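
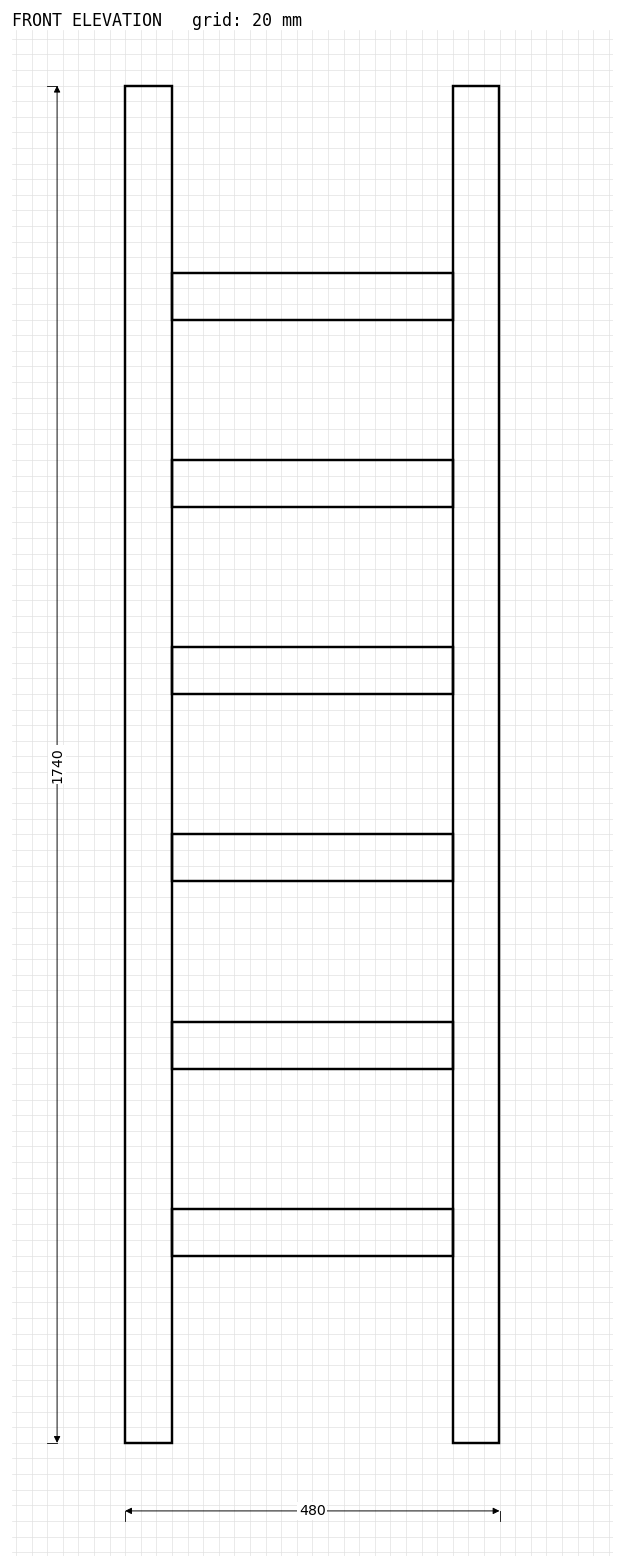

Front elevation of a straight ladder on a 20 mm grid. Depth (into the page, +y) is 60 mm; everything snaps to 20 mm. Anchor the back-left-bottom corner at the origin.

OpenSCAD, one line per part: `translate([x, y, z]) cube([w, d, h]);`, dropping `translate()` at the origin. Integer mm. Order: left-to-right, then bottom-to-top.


cube([60, 60, 1740]);
translate([60, 0, 240]) cube([360, 60, 60]);
translate([60, 0, 480]) cube([360, 60, 60]);
translate([60, 0, 720]) cube([360, 60, 60]);
translate([60, 0, 960]) cube([360, 60, 60]);
translate([60, 0, 1200]) cube([360, 60, 60]);
translate([60, 0, 1440]) cube([360, 60, 60]);
translate([420, 0, 0]) cube([60, 60, 1740]);


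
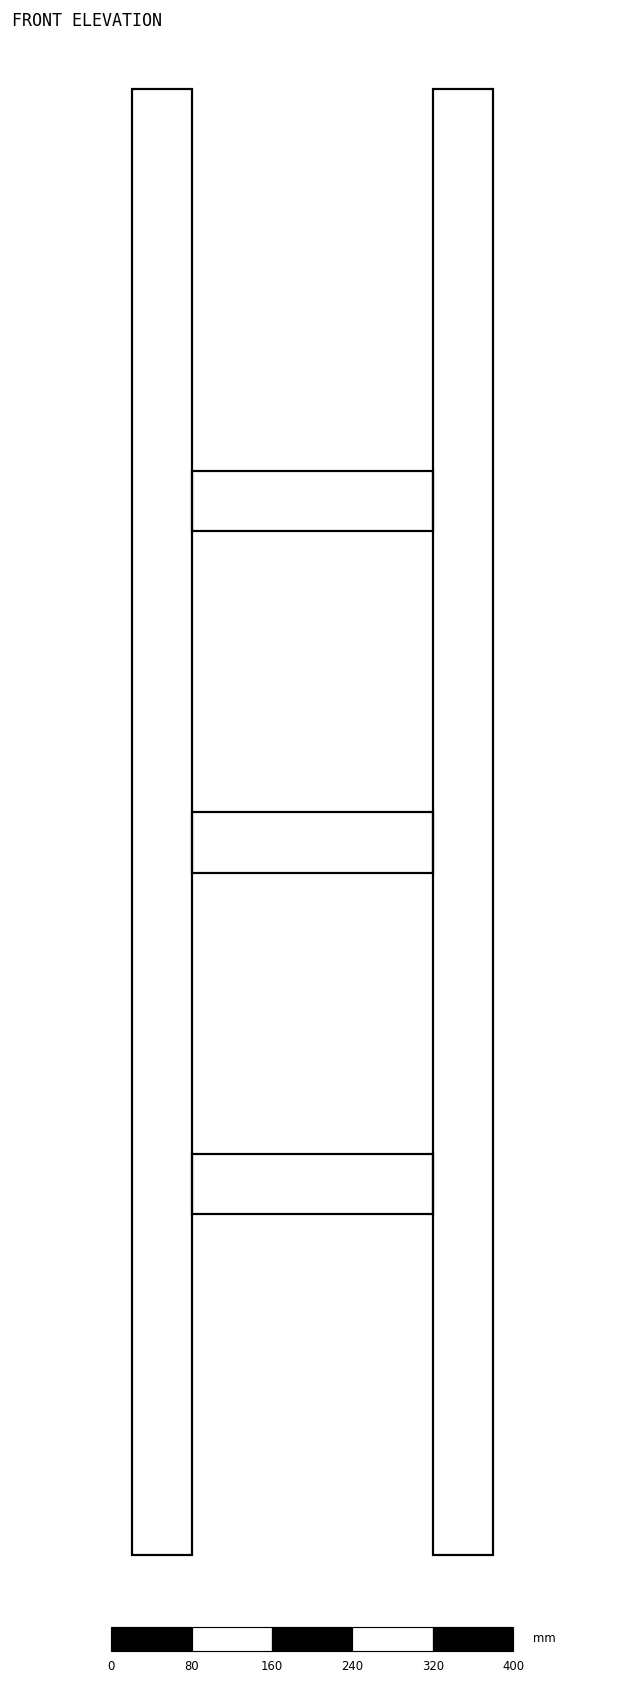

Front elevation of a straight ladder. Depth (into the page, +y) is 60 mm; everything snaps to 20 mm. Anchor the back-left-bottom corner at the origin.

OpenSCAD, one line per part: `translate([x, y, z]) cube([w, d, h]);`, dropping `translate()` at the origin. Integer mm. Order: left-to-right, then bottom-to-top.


cube([60, 60, 1460]);
translate([60, 0, 340]) cube([240, 60, 60]);
translate([60, 0, 680]) cube([240, 60, 60]);
translate([60, 0, 1020]) cube([240, 60, 60]);
translate([300, 0, 0]) cube([60, 60, 1460]);


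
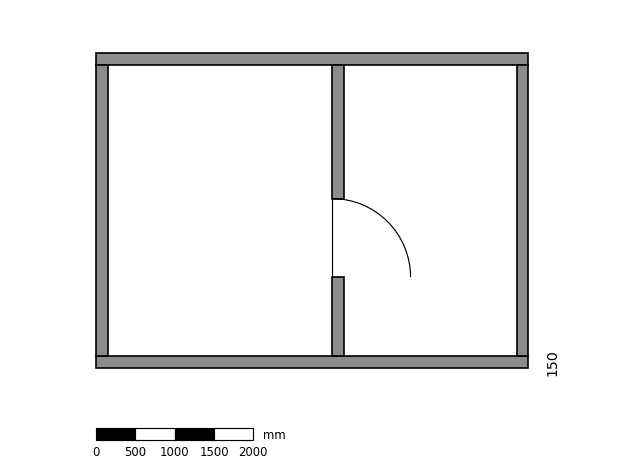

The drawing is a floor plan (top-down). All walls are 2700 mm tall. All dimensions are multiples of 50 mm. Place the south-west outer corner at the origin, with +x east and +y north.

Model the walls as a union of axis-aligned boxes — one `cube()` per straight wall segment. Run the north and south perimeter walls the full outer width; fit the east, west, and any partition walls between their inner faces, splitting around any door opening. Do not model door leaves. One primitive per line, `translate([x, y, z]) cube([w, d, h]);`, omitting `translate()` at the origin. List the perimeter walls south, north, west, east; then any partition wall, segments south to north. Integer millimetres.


cube([5500, 150, 2700]);
translate([0, 3850, 0]) cube([5500, 150, 2700]);
translate([0, 150, 0]) cube([150, 3700, 2700]);
translate([5350, 150, 0]) cube([150, 3700, 2700]);
translate([3000, 150, 0]) cube([150, 1000, 2700]);
translate([3000, 2150, 0]) cube([150, 1700, 2700]);


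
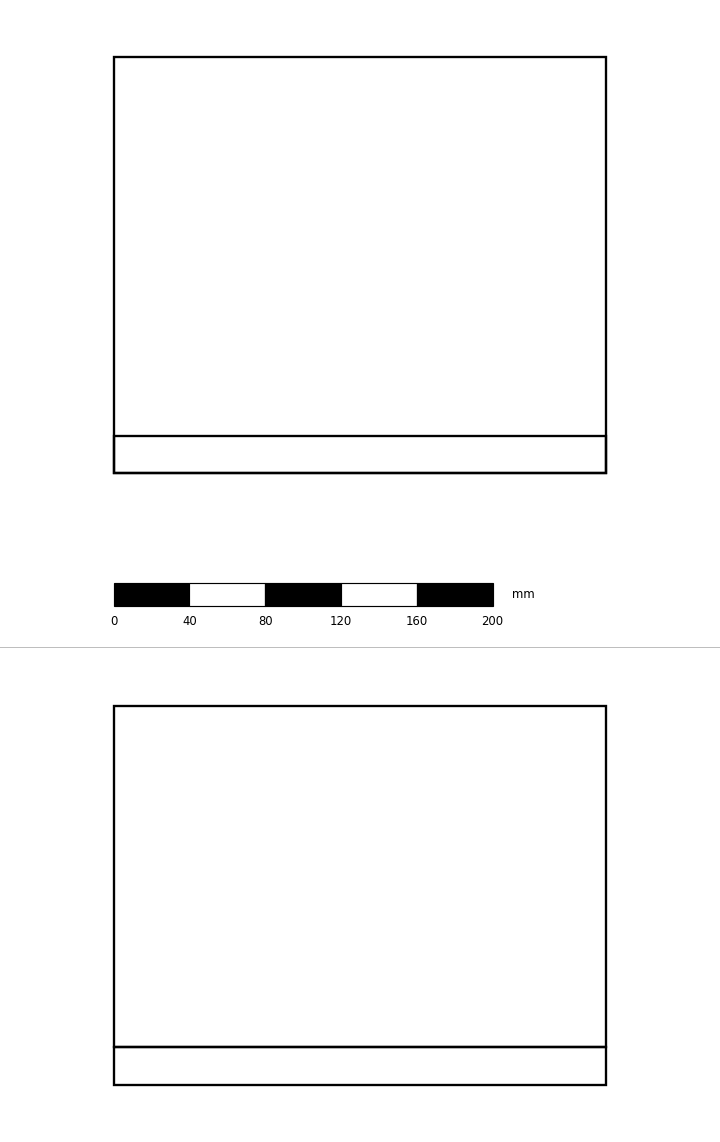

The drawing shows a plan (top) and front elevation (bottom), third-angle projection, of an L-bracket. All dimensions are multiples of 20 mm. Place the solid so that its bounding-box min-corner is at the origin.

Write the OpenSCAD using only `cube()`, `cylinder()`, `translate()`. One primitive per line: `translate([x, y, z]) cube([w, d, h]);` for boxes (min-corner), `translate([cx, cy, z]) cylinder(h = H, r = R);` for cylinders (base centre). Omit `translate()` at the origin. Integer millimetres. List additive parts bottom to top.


cube([260, 220, 20]);
translate([0, 0, 20]) cube([260, 20, 180]);


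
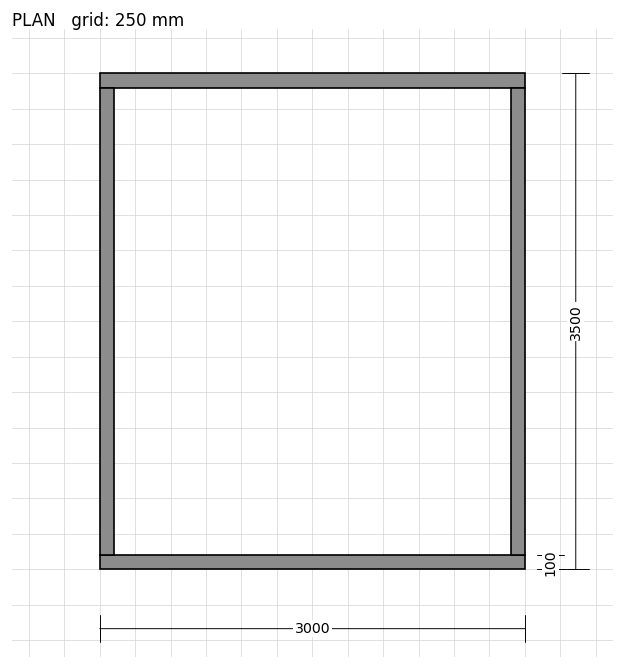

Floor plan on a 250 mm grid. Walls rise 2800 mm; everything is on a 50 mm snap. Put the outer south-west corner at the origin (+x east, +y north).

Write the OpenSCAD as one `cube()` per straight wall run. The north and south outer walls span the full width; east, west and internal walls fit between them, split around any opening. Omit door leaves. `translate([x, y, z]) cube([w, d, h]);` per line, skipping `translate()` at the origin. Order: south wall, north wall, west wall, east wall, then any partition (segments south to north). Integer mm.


cube([3000, 100, 2800]);
translate([0, 3400, 0]) cube([3000, 100, 2800]);
translate([0, 100, 0]) cube([100, 3300, 2800]);
translate([2900, 100, 0]) cube([100, 3300, 2800]);


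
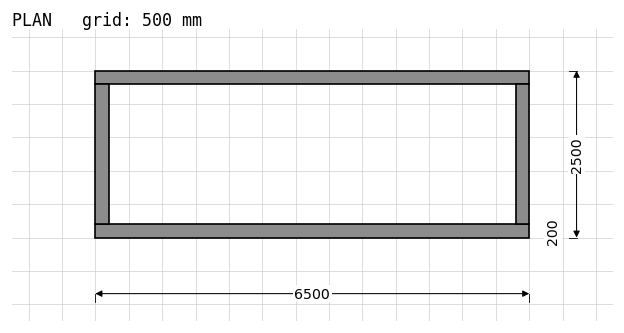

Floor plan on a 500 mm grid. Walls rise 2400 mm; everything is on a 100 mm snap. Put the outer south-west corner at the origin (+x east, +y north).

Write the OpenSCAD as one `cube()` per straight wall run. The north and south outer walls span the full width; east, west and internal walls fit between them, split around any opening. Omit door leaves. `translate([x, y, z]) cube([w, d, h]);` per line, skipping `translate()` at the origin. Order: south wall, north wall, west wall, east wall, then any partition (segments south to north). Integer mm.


cube([6500, 200, 2400]);
translate([0, 2300, 0]) cube([6500, 200, 2400]);
translate([0, 200, 0]) cube([200, 2100, 2400]);
translate([6300, 200, 0]) cube([200, 2100, 2400]);


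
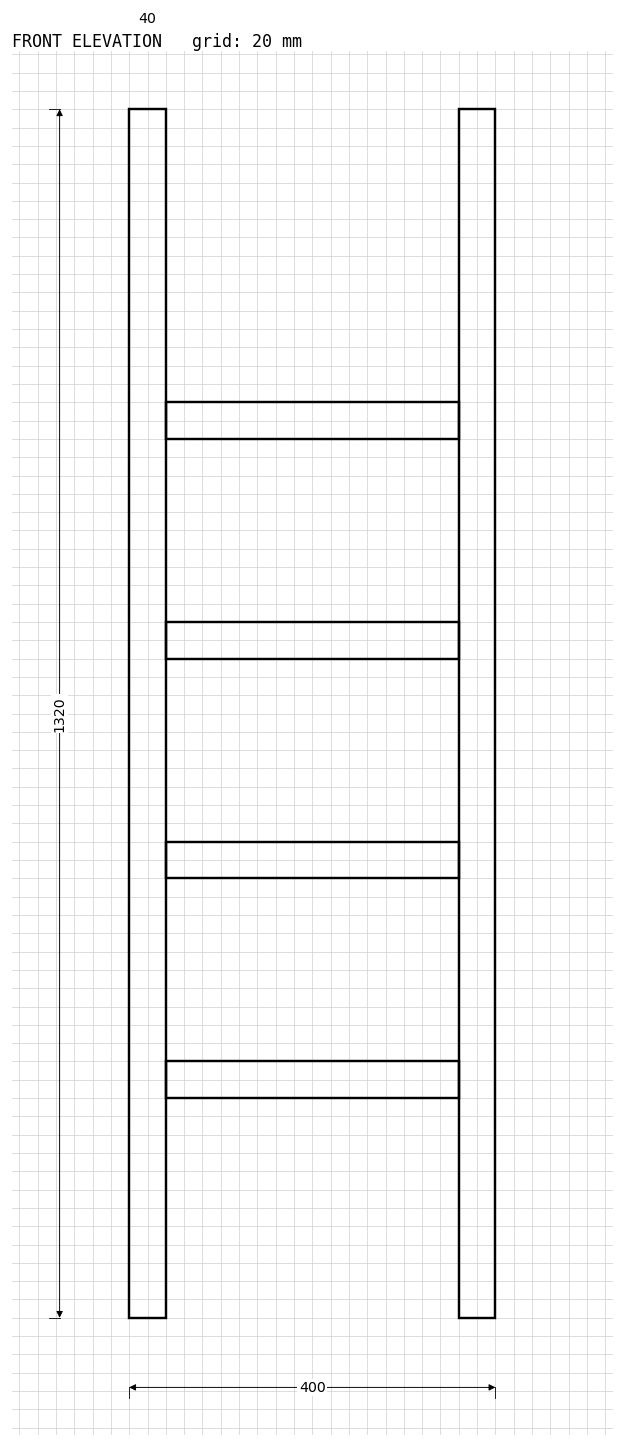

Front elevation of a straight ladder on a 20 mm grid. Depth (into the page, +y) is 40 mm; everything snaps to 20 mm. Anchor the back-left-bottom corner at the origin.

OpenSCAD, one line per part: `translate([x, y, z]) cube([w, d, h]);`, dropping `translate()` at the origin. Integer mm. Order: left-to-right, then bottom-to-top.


cube([40, 40, 1320]);
translate([40, 0, 240]) cube([320, 40, 40]);
translate([40, 0, 480]) cube([320, 40, 40]);
translate([40, 0, 720]) cube([320, 40, 40]);
translate([40, 0, 960]) cube([320, 40, 40]);
translate([360, 0, 0]) cube([40, 40, 1320]);


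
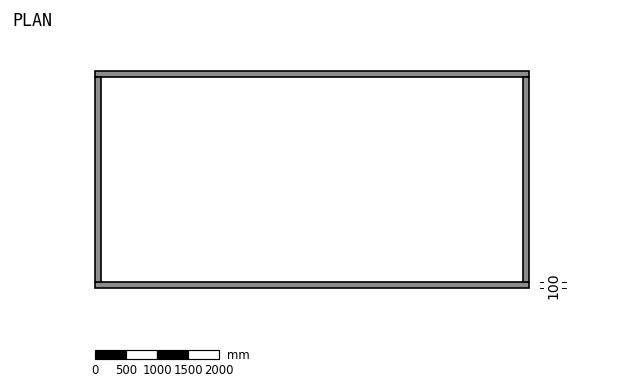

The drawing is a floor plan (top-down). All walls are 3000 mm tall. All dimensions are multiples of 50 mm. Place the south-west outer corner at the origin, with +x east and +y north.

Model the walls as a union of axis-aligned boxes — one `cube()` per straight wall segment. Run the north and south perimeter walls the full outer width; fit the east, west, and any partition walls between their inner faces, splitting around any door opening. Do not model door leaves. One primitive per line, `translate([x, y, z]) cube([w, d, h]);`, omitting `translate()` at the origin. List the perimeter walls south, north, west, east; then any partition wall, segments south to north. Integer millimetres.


cube([7000, 100, 3000]);
translate([0, 3400, 0]) cube([7000, 100, 3000]);
translate([0, 100, 0]) cube([100, 3300, 3000]);
translate([6900, 100, 0]) cube([100, 3300, 3000]);


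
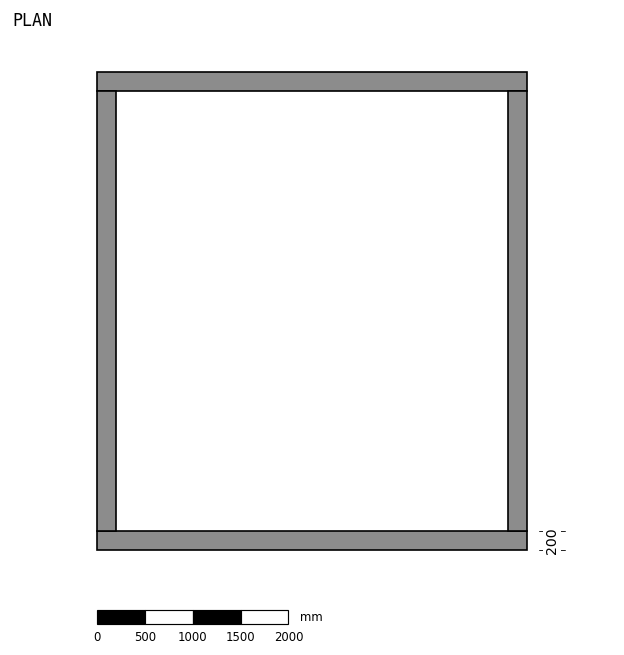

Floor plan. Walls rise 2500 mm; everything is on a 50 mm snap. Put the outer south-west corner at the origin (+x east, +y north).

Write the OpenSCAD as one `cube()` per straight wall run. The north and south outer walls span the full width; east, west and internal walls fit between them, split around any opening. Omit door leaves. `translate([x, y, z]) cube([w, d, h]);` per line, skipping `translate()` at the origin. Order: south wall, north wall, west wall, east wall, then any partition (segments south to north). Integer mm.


cube([4500, 200, 2500]);
translate([0, 4800, 0]) cube([4500, 200, 2500]);
translate([0, 200, 0]) cube([200, 4600, 2500]);
translate([4300, 200, 0]) cube([200, 4600, 2500]);


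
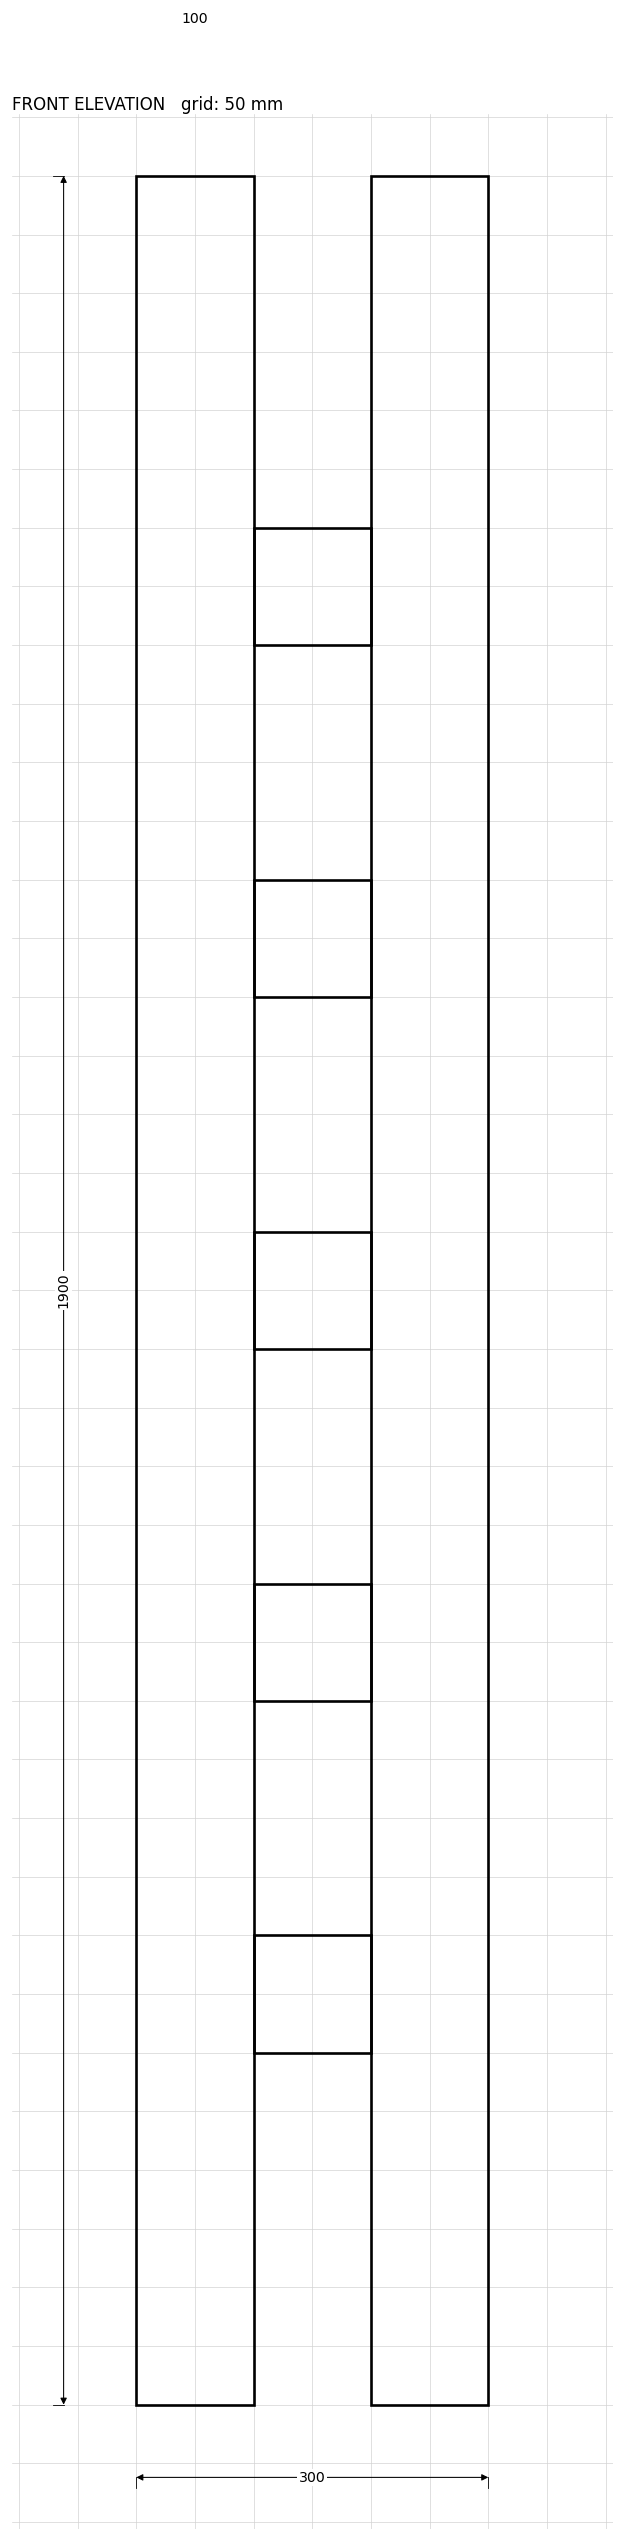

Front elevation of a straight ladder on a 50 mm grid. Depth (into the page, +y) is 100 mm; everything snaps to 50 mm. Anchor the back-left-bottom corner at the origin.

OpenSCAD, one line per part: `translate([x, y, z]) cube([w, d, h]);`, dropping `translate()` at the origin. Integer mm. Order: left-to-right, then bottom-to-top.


cube([100, 100, 1900]);
translate([100, 0, 300]) cube([100, 100, 100]);
translate([100, 0, 600]) cube([100, 100, 100]);
translate([100, 0, 900]) cube([100, 100, 100]);
translate([100, 0, 1200]) cube([100, 100, 100]);
translate([100, 0, 1500]) cube([100, 100, 100]);
translate([200, 0, 0]) cube([100, 100, 1900]);


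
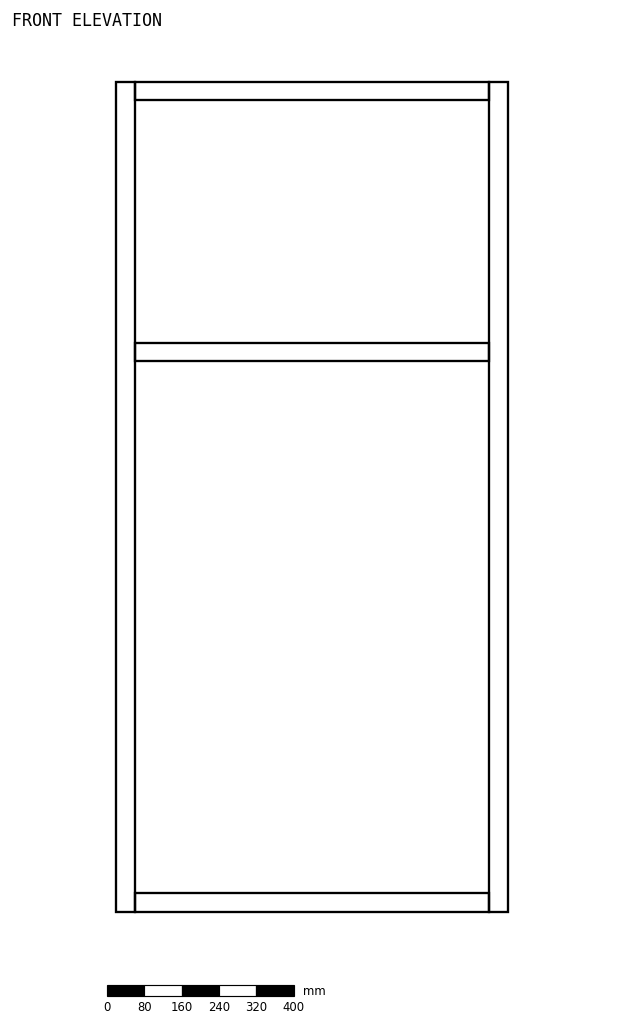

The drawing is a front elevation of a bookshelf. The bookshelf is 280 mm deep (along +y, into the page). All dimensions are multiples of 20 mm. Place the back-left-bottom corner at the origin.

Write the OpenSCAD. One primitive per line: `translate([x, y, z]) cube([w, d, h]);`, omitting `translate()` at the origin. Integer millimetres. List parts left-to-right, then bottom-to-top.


cube([40, 280, 1780]);
translate([40, 0, 0]) cube([760, 280, 40]);
translate([40, 0, 1180]) cube([760, 280, 40]);
translate([40, 0, 1740]) cube([760, 280, 40]);
translate([800, 0, 0]) cube([40, 280, 1780]);


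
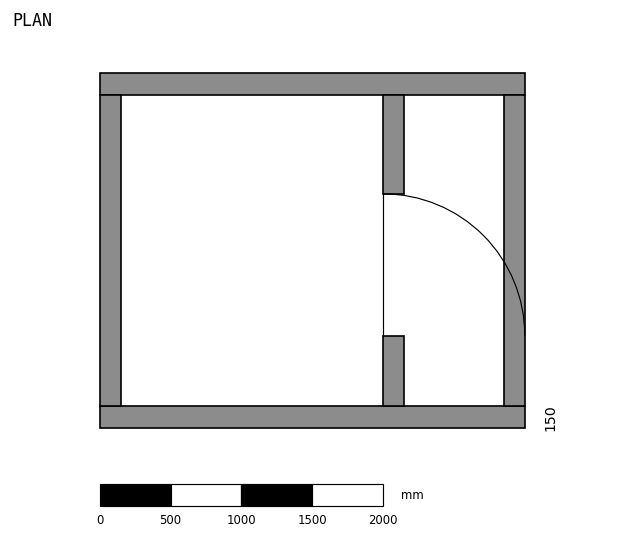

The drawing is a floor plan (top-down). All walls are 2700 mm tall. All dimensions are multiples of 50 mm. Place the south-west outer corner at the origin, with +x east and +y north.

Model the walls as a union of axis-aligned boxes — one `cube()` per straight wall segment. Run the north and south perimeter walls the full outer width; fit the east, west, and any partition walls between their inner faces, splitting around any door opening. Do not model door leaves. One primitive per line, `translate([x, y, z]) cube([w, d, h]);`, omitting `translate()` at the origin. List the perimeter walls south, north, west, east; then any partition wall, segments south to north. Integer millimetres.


cube([3000, 150, 2700]);
translate([0, 2350, 0]) cube([3000, 150, 2700]);
translate([0, 150, 0]) cube([150, 2200, 2700]);
translate([2850, 150, 0]) cube([150, 2200, 2700]);
translate([2000, 150, 0]) cube([150, 500, 2700]);
translate([2000, 1650, 0]) cube([150, 700, 2700]);


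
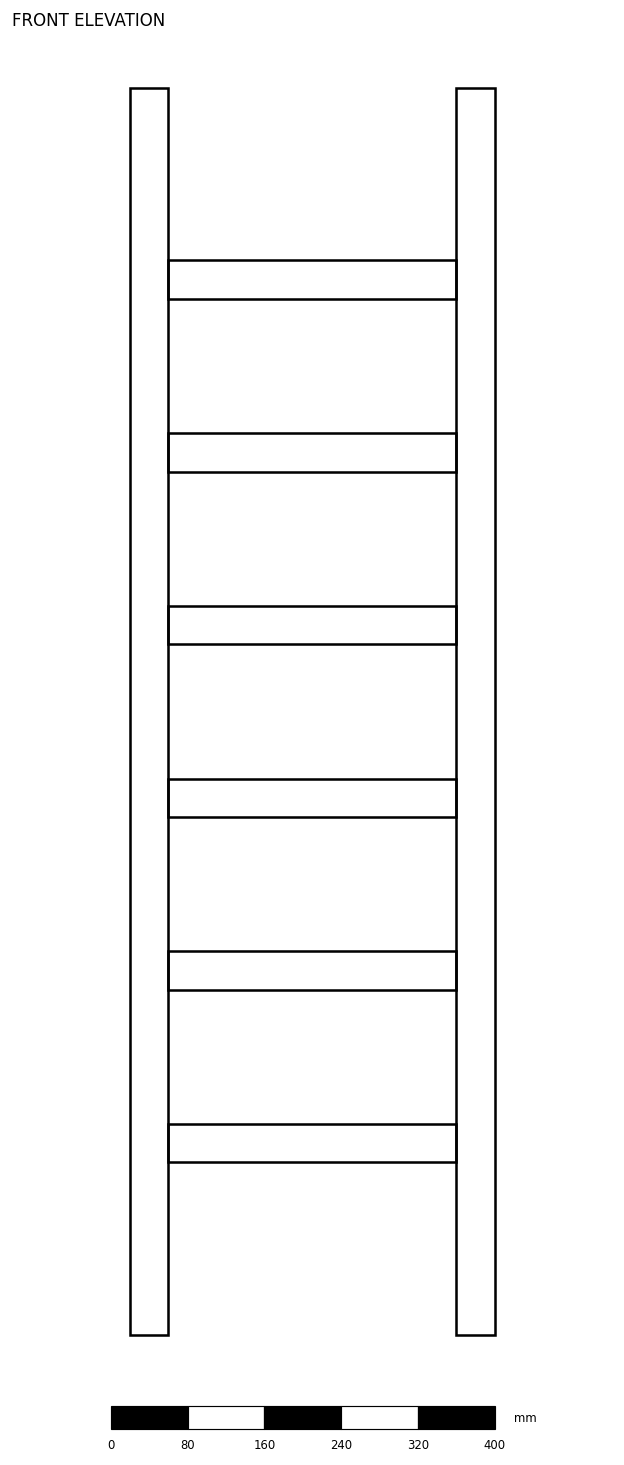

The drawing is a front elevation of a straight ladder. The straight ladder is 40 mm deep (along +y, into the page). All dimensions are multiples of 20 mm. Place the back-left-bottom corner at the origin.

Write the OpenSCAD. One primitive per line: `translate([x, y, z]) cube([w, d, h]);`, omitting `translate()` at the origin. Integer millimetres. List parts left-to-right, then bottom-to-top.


cube([40, 40, 1300]);
translate([40, 0, 180]) cube([300, 40, 40]);
translate([40, 0, 360]) cube([300, 40, 40]);
translate([40, 0, 540]) cube([300, 40, 40]);
translate([40, 0, 720]) cube([300, 40, 40]);
translate([40, 0, 900]) cube([300, 40, 40]);
translate([40, 0, 1080]) cube([300, 40, 40]);
translate([340, 0, 0]) cube([40, 40, 1300]);


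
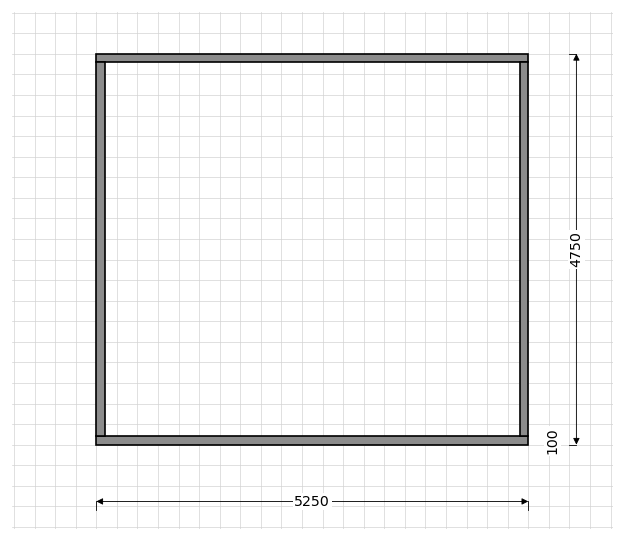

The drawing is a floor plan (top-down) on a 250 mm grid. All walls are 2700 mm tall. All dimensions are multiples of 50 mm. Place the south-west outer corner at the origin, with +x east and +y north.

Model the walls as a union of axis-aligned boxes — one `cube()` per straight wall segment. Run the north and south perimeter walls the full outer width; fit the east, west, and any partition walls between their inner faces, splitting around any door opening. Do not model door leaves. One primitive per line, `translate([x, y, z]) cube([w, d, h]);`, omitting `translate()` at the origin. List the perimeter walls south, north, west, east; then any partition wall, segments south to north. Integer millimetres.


cube([5250, 100, 2700]);
translate([0, 4650, 0]) cube([5250, 100, 2700]);
translate([0, 100, 0]) cube([100, 4550, 2700]);
translate([5150, 100, 0]) cube([100, 4550, 2700]);


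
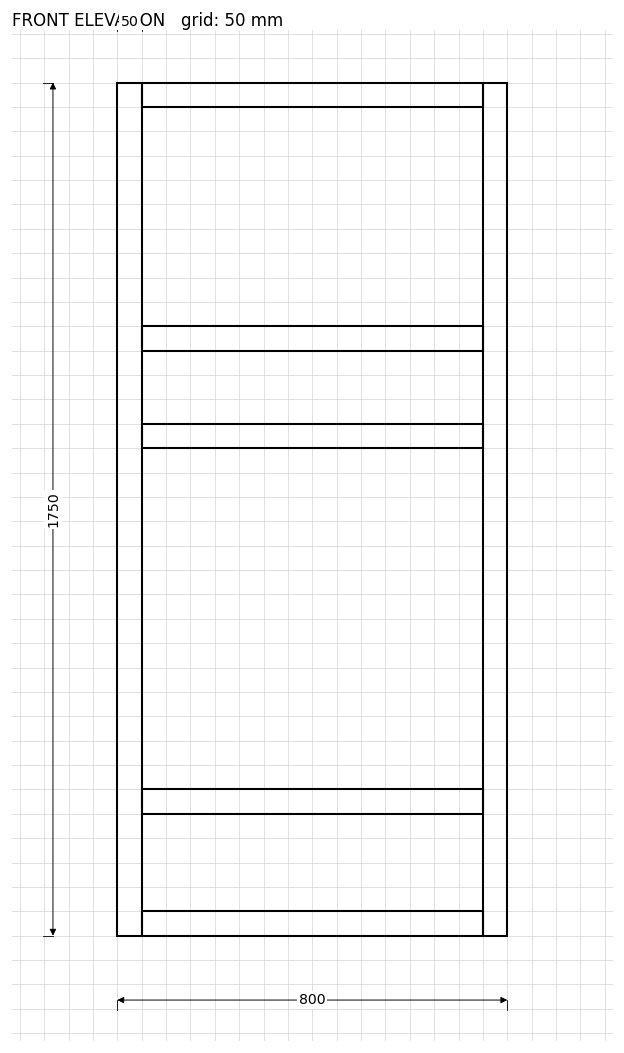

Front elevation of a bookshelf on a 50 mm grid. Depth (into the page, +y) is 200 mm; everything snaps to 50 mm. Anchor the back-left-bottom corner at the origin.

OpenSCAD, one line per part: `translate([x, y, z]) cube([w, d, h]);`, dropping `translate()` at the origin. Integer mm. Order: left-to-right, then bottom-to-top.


cube([50, 200, 1750]);
translate([50, 0, 0]) cube([700, 200, 50]);
translate([50, 0, 250]) cube([700, 200, 50]);
translate([50, 0, 1000]) cube([700, 200, 50]);
translate([50, 0, 1200]) cube([700, 200, 50]);
translate([50, 0, 1700]) cube([700, 200, 50]);
translate([750, 0, 0]) cube([50, 200, 1750]);


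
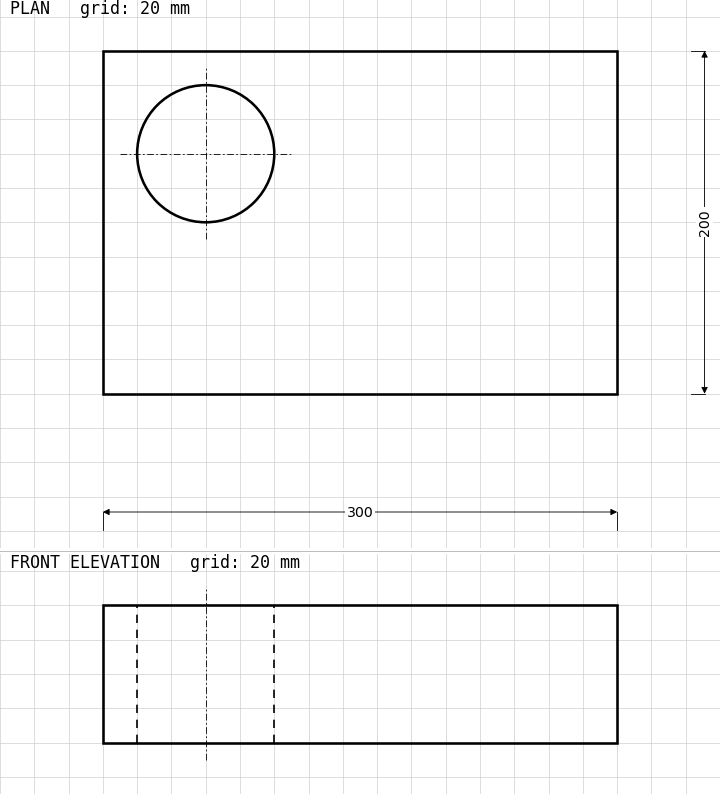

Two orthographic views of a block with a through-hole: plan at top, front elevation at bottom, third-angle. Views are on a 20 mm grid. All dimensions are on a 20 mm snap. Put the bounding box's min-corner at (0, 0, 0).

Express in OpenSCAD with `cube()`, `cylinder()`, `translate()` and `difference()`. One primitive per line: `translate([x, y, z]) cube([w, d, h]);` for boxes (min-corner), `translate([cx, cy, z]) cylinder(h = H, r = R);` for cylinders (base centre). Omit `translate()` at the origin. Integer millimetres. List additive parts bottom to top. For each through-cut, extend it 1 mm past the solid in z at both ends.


difference() {
  cube([300, 200, 80]);
  translate([60, 140, -1]) cylinder(h = 82, r = 40);
}


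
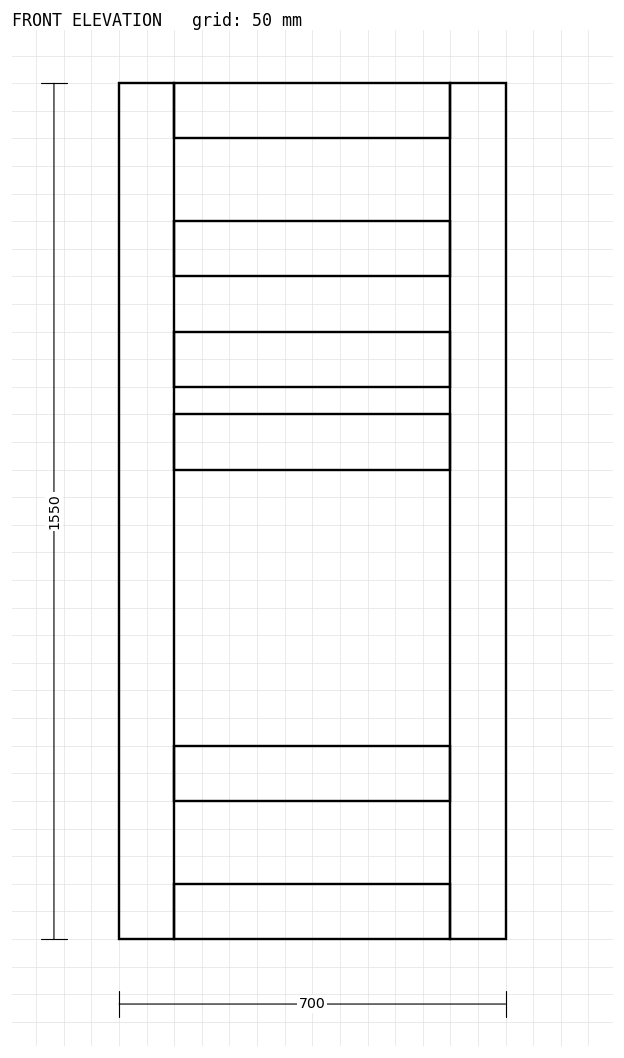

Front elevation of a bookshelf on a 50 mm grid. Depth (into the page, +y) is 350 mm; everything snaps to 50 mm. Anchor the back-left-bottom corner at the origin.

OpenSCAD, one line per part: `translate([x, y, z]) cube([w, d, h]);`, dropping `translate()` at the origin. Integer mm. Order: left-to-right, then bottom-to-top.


cube([100, 350, 1550]);
translate([100, 0, 0]) cube([500, 350, 100]);
translate([100, 0, 250]) cube([500, 350, 100]);
translate([100, 0, 850]) cube([500, 350, 100]);
translate([100, 0, 1000]) cube([500, 350, 100]);
translate([100, 0, 1200]) cube([500, 350, 100]);
translate([100, 0, 1450]) cube([500, 350, 100]);
translate([600, 0, 0]) cube([100, 350, 1550]);


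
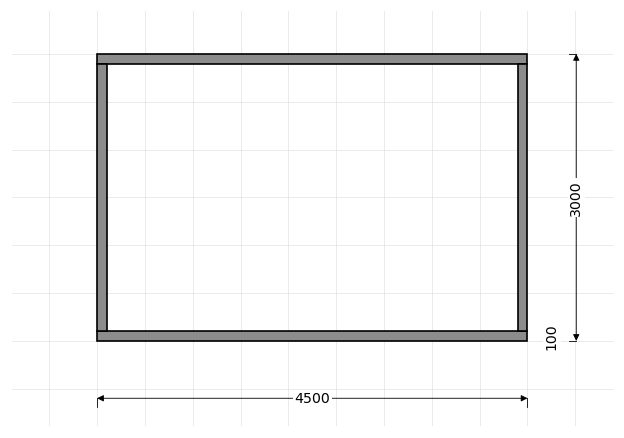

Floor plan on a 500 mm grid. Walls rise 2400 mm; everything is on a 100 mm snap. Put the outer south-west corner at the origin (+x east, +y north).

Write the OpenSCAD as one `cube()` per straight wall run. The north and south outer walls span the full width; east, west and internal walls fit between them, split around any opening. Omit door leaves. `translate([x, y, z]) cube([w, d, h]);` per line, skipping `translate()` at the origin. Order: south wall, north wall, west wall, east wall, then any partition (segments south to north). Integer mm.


cube([4500, 100, 2400]);
translate([0, 2900, 0]) cube([4500, 100, 2400]);
translate([0, 100, 0]) cube([100, 2800, 2400]);
translate([4400, 100, 0]) cube([100, 2800, 2400]);


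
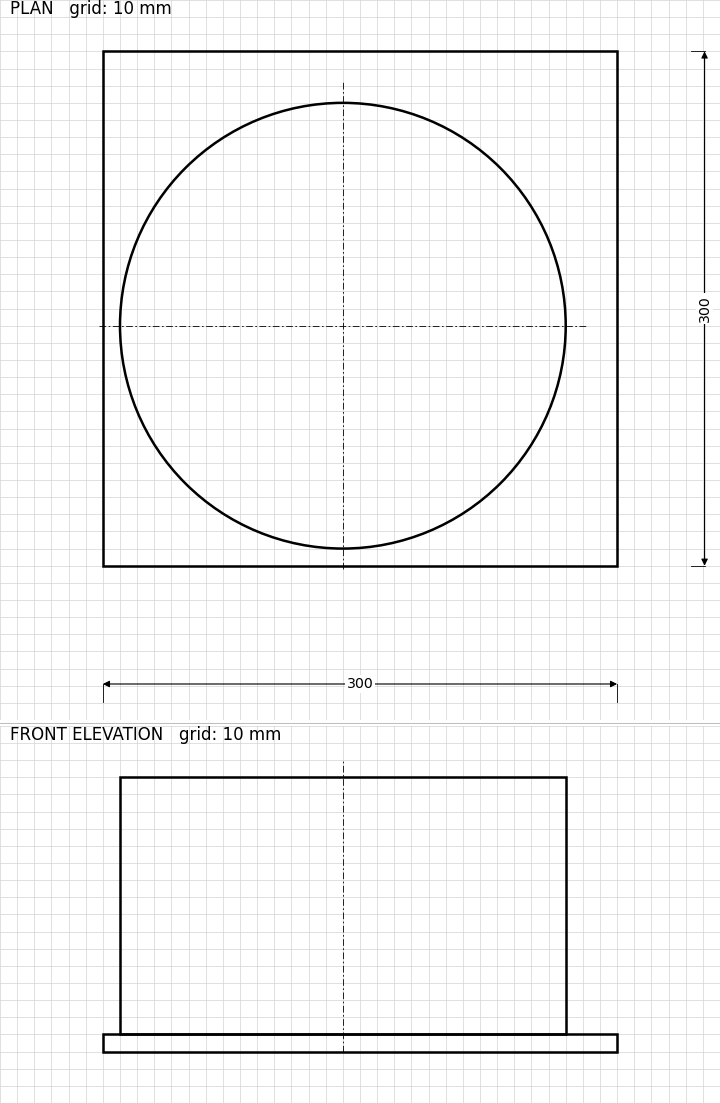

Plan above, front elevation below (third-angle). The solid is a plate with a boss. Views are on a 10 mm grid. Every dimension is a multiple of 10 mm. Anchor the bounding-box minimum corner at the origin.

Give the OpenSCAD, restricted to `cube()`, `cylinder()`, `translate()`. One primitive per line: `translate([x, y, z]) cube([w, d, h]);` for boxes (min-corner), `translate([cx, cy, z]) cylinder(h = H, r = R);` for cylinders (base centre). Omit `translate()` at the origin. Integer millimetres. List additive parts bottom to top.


cube([300, 300, 10]);
translate([140, 140, 10]) cylinder(h = 150, r = 130);


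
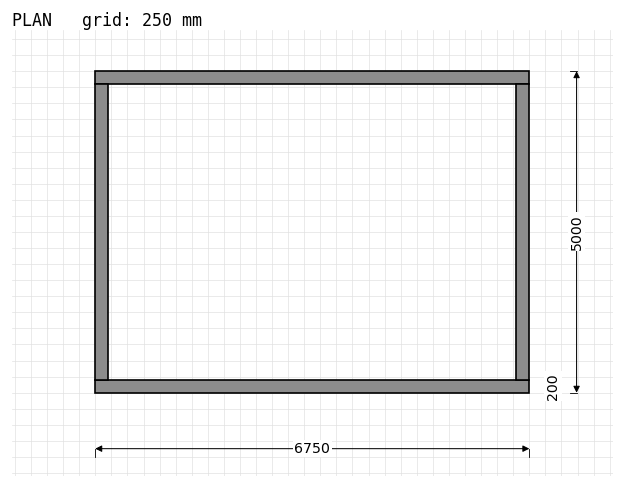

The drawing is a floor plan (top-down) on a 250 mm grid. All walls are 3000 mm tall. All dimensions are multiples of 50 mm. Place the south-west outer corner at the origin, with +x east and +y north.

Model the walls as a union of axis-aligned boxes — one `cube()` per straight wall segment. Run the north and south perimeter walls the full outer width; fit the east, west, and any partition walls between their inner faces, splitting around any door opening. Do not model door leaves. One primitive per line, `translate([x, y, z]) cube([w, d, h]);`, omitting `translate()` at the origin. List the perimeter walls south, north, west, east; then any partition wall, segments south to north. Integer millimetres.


cube([6750, 200, 3000]);
translate([0, 4800, 0]) cube([6750, 200, 3000]);
translate([0, 200, 0]) cube([200, 4600, 3000]);
translate([6550, 200, 0]) cube([200, 4600, 3000]);


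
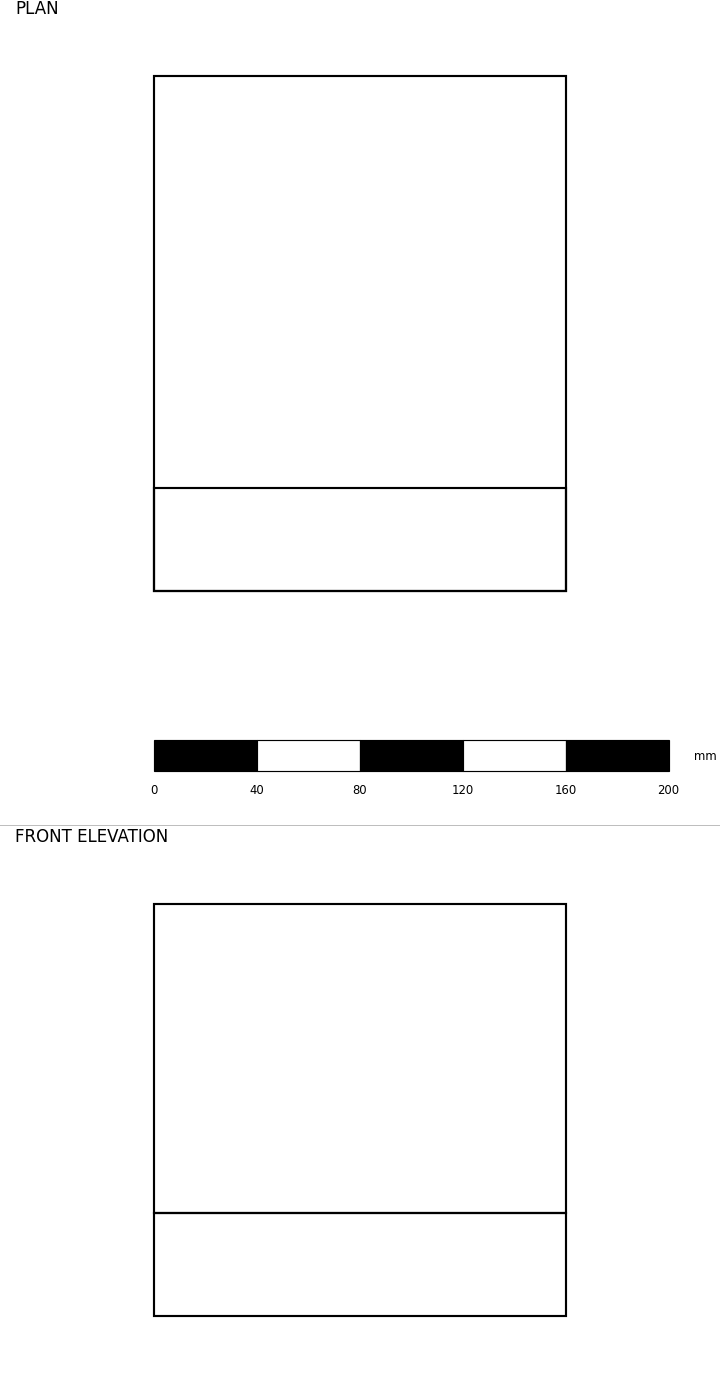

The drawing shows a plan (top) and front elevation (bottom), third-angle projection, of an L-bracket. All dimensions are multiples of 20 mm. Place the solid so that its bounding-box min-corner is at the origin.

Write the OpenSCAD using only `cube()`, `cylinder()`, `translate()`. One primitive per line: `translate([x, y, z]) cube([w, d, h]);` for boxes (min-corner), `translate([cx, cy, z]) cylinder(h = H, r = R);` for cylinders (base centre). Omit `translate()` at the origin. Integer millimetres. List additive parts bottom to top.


cube([160, 200, 40]);
translate([0, 0, 40]) cube([160, 40, 120]);


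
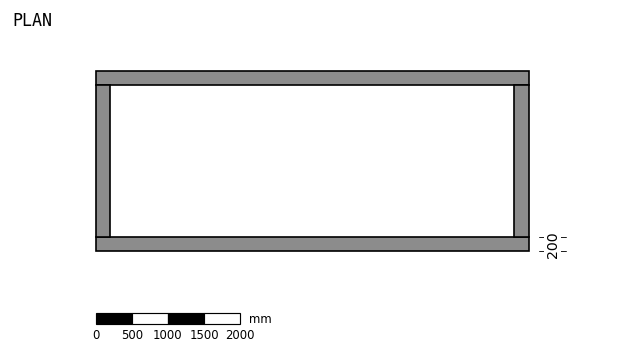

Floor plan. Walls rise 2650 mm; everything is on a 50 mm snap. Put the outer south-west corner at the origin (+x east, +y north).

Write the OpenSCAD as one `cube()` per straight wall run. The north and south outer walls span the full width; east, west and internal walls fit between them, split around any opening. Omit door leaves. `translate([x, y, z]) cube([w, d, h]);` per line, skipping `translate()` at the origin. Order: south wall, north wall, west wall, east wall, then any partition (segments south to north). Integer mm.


cube([6000, 200, 2650]);
translate([0, 2300, 0]) cube([6000, 200, 2650]);
translate([0, 200, 0]) cube([200, 2100, 2650]);
translate([5800, 200, 0]) cube([200, 2100, 2650]);


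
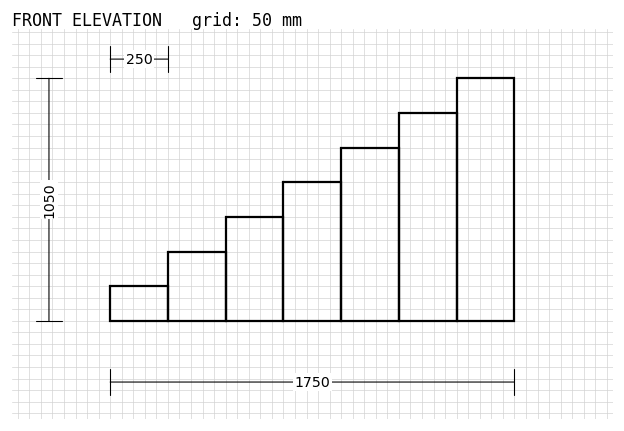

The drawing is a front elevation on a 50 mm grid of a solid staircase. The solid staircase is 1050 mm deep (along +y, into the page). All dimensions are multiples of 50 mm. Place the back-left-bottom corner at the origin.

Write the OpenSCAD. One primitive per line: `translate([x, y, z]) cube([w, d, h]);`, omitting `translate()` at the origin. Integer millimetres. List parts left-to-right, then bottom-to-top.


cube([250, 1050, 150]);
translate([250, 0, 0]) cube([250, 1050, 300]);
translate([500, 0, 0]) cube([250, 1050, 450]);
translate([750, 0, 0]) cube([250, 1050, 600]);
translate([1000, 0, 0]) cube([250, 1050, 750]);
translate([1250, 0, 0]) cube([250, 1050, 900]);
translate([1500, 0, 0]) cube([250, 1050, 1050]);


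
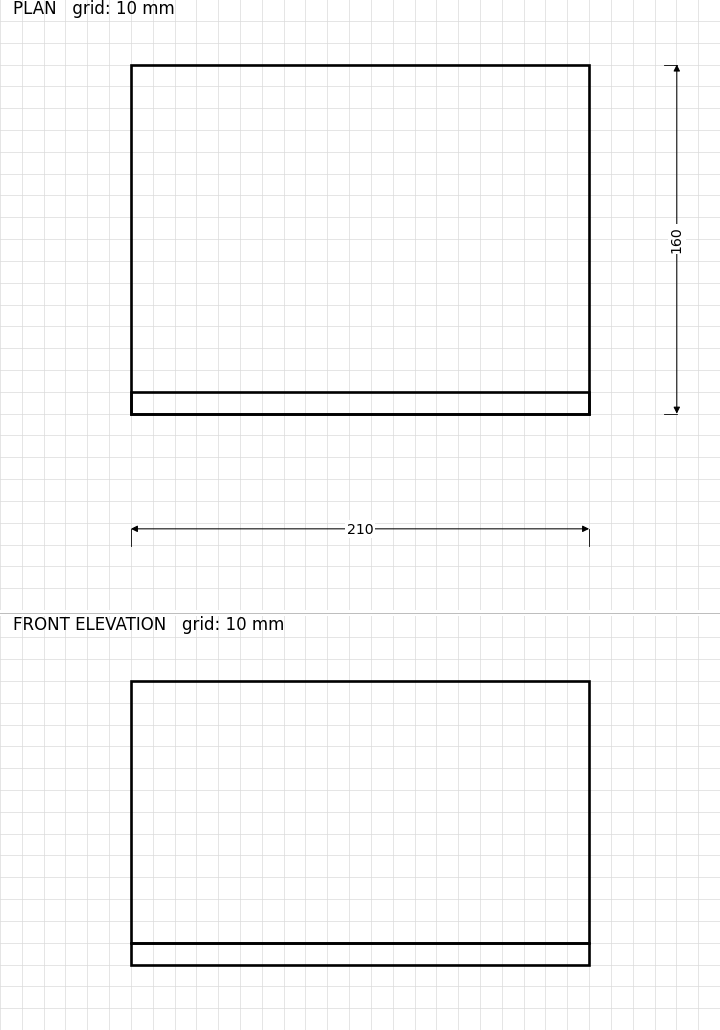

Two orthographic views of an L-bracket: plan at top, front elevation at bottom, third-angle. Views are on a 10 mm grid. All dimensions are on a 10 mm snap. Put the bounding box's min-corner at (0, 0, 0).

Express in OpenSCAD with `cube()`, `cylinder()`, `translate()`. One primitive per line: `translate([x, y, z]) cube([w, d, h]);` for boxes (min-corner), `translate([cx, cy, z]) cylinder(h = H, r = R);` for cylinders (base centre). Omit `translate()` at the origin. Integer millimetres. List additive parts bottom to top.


cube([210, 160, 10]);
translate([0, 0, 10]) cube([210, 10, 120]);


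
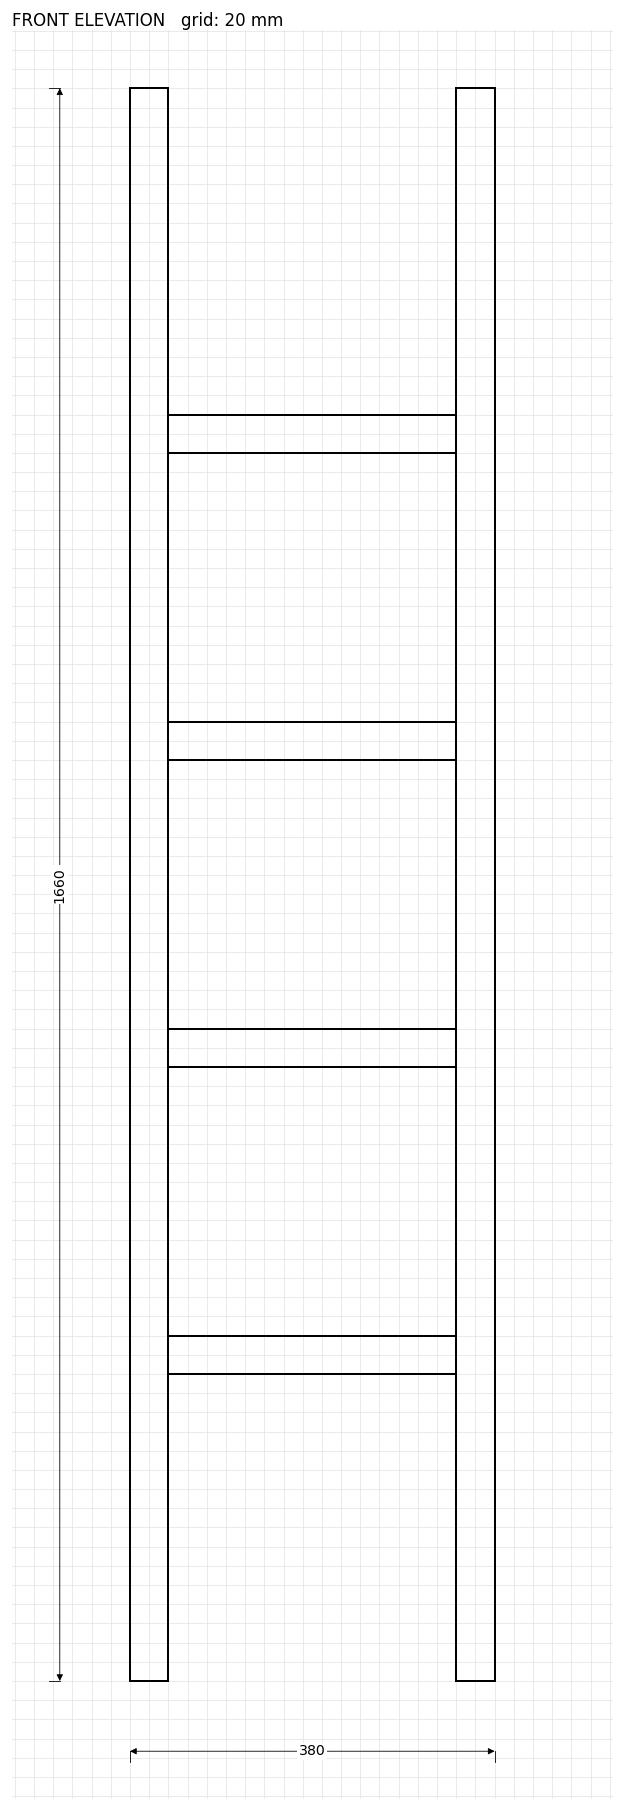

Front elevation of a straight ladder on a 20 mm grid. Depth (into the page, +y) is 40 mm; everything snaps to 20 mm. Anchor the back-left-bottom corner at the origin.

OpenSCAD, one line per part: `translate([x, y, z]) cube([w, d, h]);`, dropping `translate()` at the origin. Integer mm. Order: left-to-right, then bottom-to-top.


cube([40, 40, 1660]);
translate([40, 0, 320]) cube([300, 40, 40]);
translate([40, 0, 640]) cube([300, 40, 40]);
translate([40, 0, 960]) cube([300, 40, 40]);
translate([40, 0, 1280]) cube([300, 40, 40]);
translate([340, 0, 0]) cube([40, 40, 1660]);


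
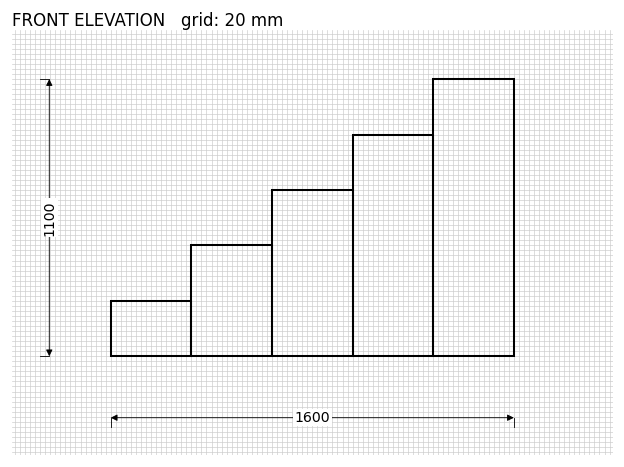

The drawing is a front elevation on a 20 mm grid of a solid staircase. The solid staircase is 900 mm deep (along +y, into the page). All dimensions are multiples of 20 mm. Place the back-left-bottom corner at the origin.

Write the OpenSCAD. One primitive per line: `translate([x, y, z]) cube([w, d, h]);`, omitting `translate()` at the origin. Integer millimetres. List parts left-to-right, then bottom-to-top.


cube([320, 900, 220]);
translate([320, 0, 0]) cube([320, 900, 440]);
translate([640, 0, 0]) cube([320, 900, 660]);
translate([960, 0, 0]) cube([320, 900, 880]);
translate([1280, 0, 0]) cube([320, 900, 1100]);


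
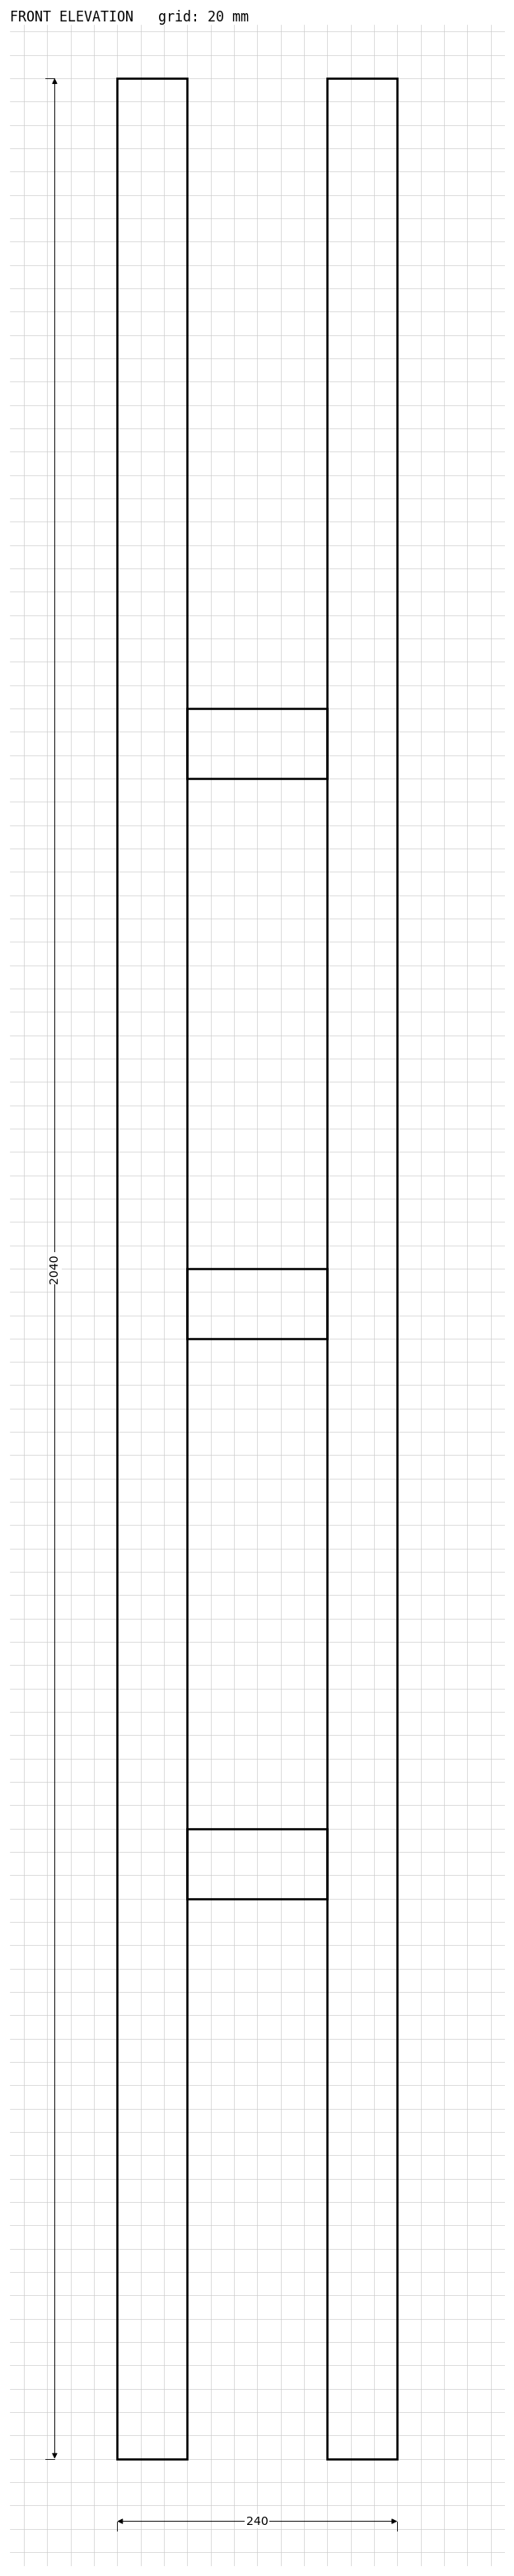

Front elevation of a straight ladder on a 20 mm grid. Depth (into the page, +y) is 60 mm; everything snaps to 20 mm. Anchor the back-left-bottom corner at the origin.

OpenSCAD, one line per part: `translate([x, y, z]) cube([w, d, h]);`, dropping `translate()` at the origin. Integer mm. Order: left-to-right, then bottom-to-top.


cube([60, 60, 2040]);
translate([60, 0, 480]) cube([120, 60, 60]);
translate([60, 0, 960]) cube([120, 60, 60]);
translate([60, 0, 1440]) cube([120, 60, 60]);
translate([180, 0, 0]) cube([60, 60, 2040]);


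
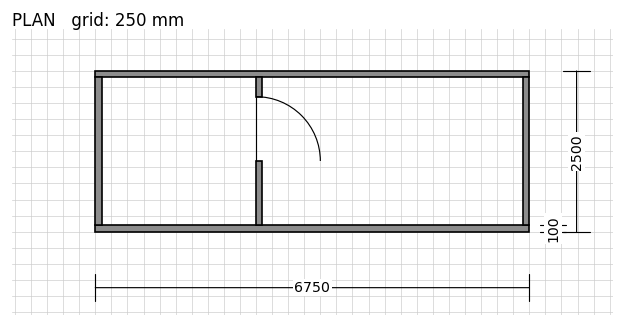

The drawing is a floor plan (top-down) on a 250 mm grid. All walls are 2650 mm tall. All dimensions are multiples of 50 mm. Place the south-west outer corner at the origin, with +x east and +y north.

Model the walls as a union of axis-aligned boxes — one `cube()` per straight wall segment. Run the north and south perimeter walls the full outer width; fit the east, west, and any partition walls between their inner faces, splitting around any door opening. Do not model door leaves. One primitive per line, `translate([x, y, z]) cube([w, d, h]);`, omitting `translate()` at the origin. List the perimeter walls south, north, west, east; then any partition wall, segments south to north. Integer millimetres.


cube([6750, 100, 2650]);
translate([0, 2400, 0]) cube([6750, 100, 2650]);
translate([0, 100, 0]) cube([100, 2300, 2650]);
translate([6650, 100, 0]) cube([100, 2300, 2650]);
translate([2500, 100, 0]) cube([100, 1000, 2650]);
translate([2500, 2100, 0]) cube([100, 300, 2650]);


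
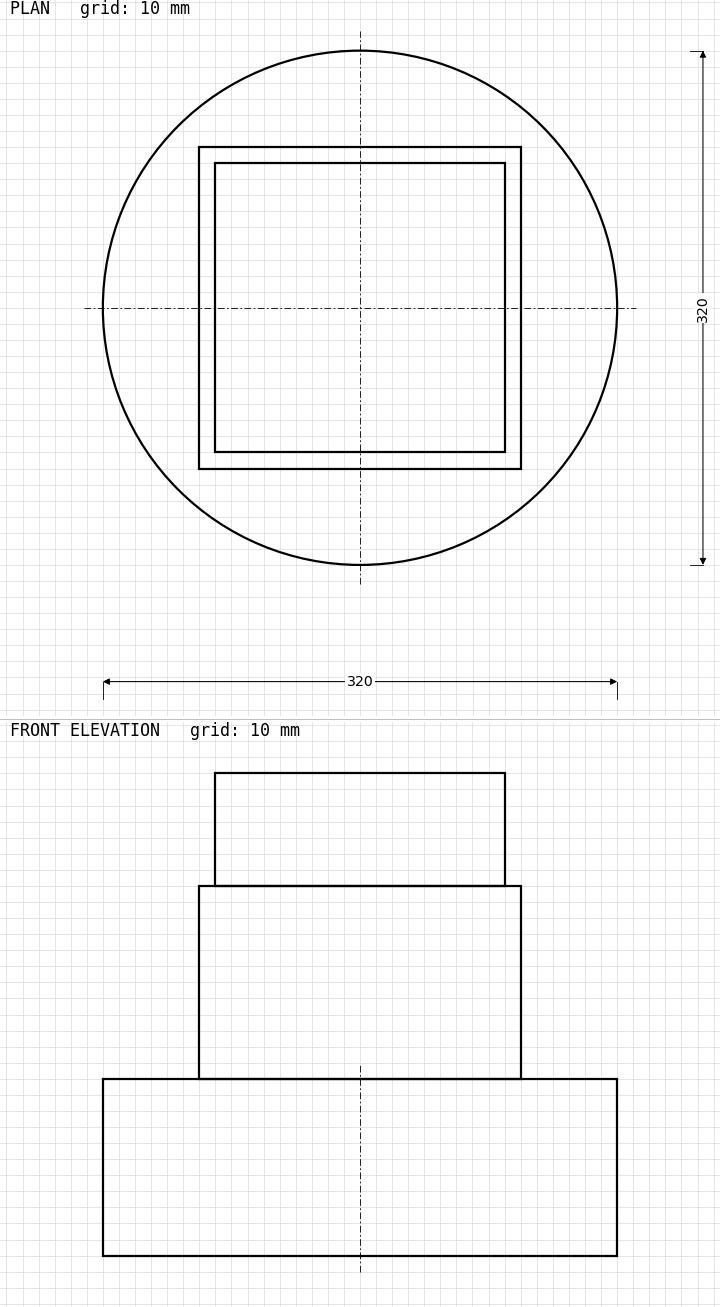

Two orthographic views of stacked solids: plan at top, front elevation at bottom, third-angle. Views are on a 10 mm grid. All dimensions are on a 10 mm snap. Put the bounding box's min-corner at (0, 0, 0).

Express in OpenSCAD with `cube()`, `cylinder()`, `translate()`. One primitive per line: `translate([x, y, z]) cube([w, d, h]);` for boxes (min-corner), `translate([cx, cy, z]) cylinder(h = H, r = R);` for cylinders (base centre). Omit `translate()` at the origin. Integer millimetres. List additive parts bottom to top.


translate([160, 160, 0]) cylinder(h = 110, r = 160);
translate([60, 60, 110]) cube([200, 200, 120]);
translate([70, 70, 230]) cube([180, 180, 70]);


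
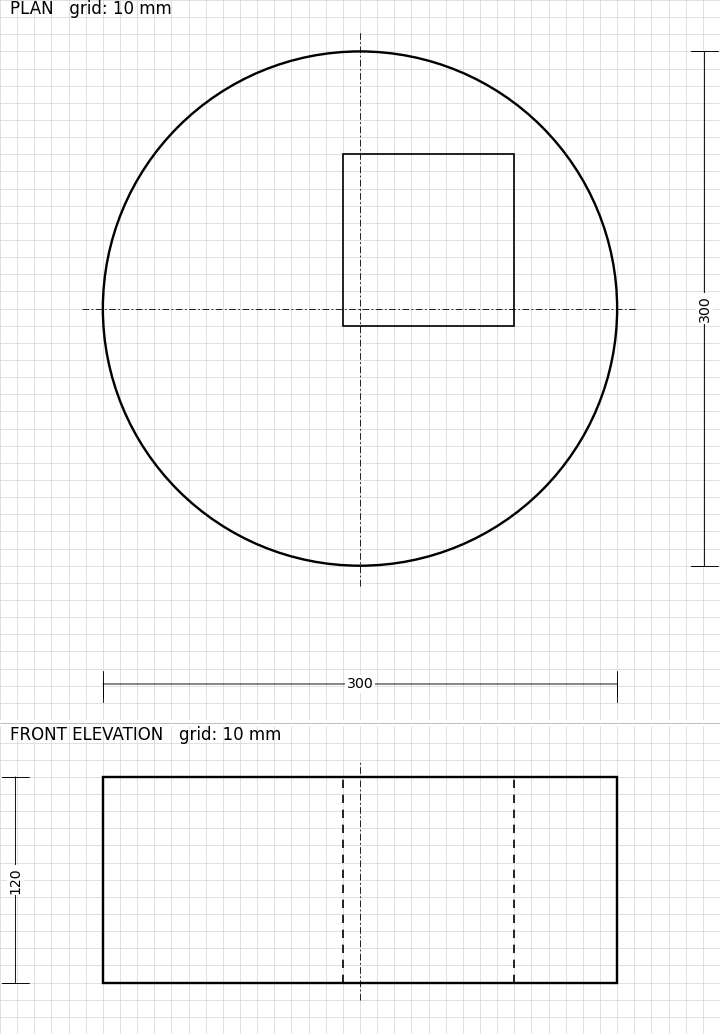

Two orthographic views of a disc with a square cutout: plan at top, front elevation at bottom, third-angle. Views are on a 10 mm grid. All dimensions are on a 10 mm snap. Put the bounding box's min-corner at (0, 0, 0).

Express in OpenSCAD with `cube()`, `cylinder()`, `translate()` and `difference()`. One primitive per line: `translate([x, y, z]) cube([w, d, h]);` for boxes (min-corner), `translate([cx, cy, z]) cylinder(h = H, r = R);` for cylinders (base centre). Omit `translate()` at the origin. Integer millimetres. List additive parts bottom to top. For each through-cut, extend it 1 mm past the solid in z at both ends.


difference() {
  translate([150, 150, 0]) cylinder(h = 120, r = 150);
  translate([140, 140, -1]) cube([100, 100, 122]);
}


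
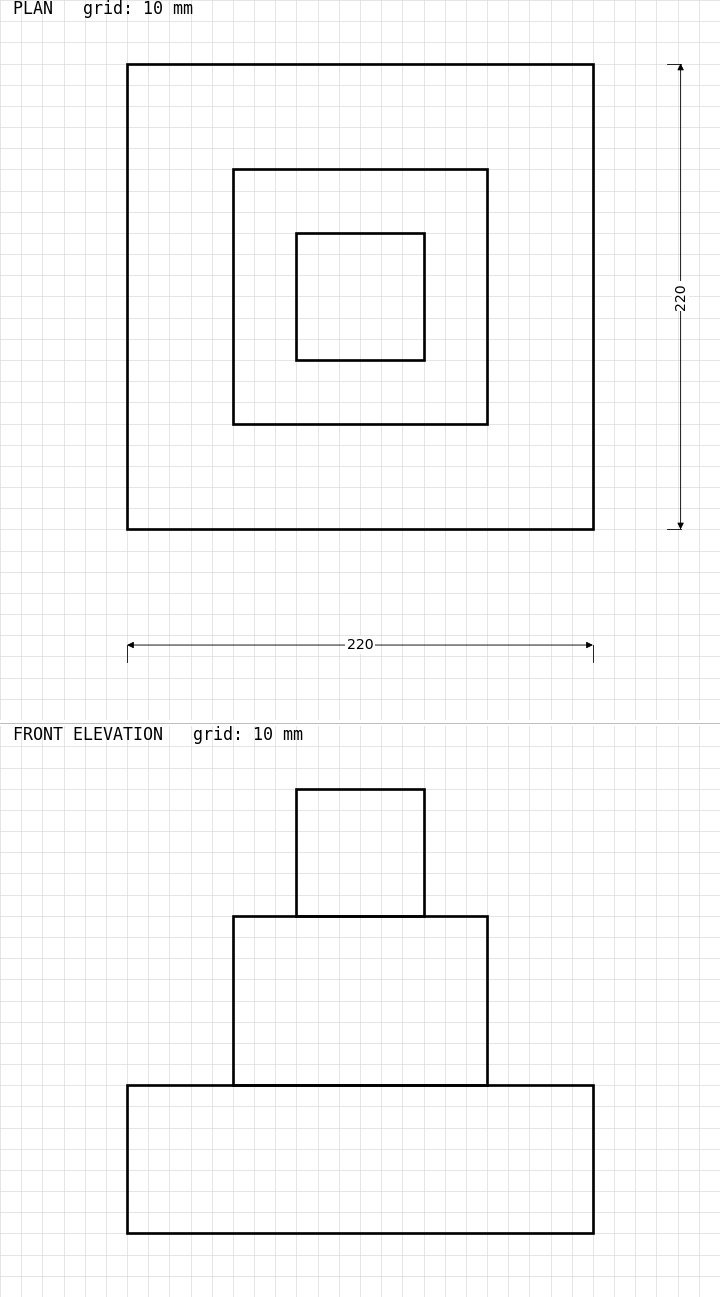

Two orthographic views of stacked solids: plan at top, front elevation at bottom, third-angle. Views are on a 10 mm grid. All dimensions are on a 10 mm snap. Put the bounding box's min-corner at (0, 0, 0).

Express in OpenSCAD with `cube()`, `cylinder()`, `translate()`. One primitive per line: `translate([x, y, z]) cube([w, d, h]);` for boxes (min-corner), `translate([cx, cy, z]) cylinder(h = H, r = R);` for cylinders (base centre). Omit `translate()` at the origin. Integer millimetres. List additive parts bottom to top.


cube([220, 220, 70]);
translate([50, 50, 70]) cube([120, 120, 80]);
translate([80, 80, 150]) cube([60, 60, 60]);


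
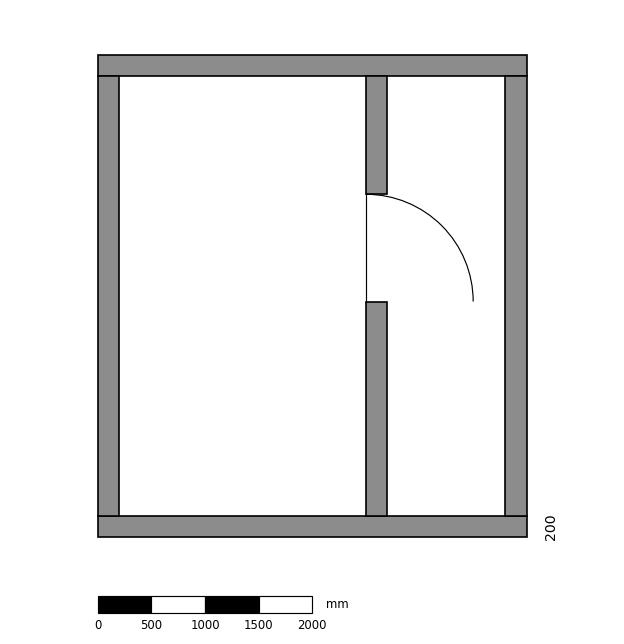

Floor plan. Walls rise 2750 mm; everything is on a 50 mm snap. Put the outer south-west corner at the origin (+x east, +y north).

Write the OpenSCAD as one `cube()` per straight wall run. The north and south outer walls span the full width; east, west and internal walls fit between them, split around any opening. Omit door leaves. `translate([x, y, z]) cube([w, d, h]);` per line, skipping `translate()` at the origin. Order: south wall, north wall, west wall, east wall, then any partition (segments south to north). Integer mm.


cube([4000, 200, 2750]);
translate([0, 4300, 0]) cube([4000, 200, 2750]);
translate([0, 200, 0]) cube([200, 4100, 2750]);
translate([3800, 200, 0]) cube([200, 4100, 2750]);
translate([2500, 200, 0]) cube([200, 2000, 2750]);
translate([2500, 3200, 0]) cube([200, 1100, 2750]);


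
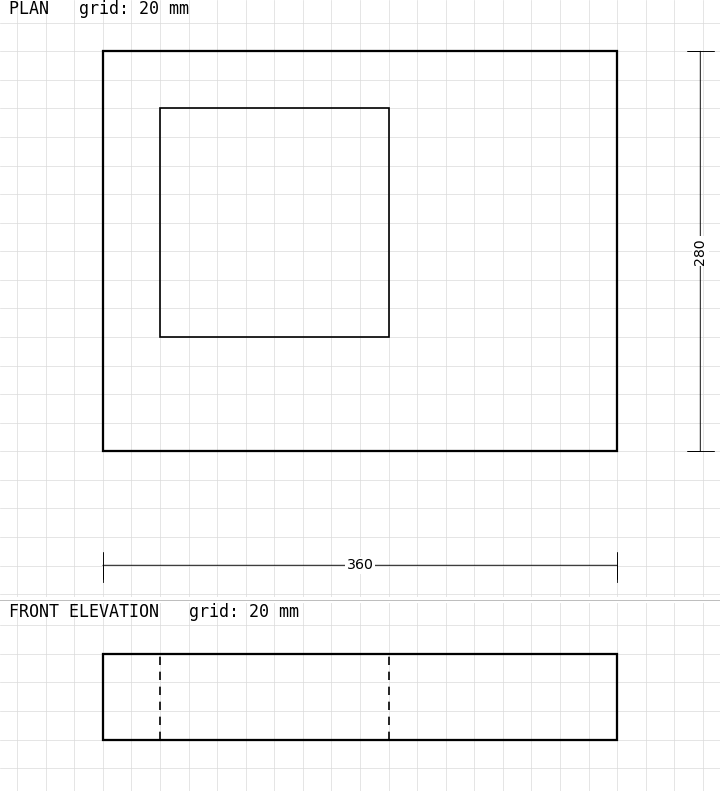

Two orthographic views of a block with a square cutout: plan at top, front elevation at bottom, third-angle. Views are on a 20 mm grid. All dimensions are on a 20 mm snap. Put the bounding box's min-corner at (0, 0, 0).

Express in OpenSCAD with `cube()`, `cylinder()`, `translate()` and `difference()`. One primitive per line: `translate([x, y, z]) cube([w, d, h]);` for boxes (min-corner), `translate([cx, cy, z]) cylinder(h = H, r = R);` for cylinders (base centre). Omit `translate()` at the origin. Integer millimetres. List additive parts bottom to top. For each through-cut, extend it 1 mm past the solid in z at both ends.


difference() {
  cube([360, 280, 60]);
  translate([40, 80, -1]) cube([160, 160, 62]);
}


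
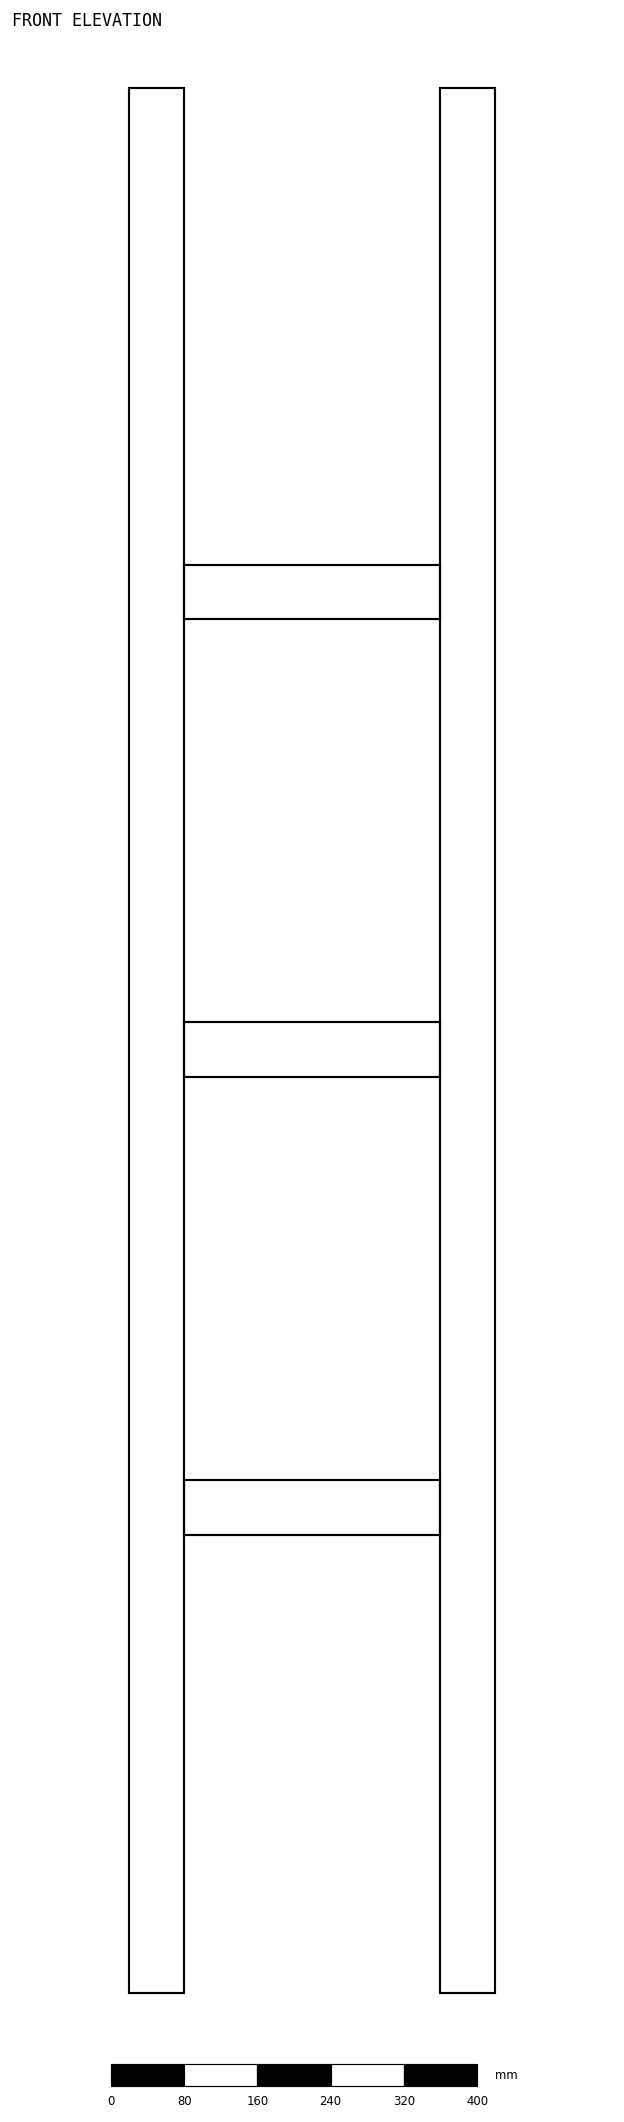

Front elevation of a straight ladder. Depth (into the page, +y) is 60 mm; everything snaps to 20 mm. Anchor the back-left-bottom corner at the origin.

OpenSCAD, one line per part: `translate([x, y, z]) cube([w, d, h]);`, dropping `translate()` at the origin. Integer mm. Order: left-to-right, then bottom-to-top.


cube([60, 60, 2080]);
translate([60, 0, 500]) cube([280, 60, 60]);
translate([60, 0, 1000]) cube([280, 60, 60]);
translate([60, 0, 1500]) cube([280, 60, 60]);
translate([340, 0, 0]) cube([60, 60, 2080]);
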